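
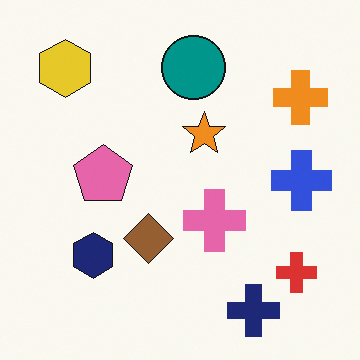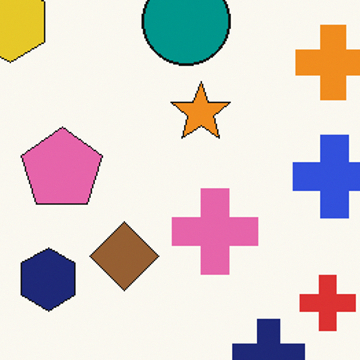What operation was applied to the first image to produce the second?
The second image is the first cropped to a modestly smaller region and rescaled.

The visible shapes are larger and the field of view is narrower; shapes near the original edges may be partly or wholly outside the frame — a crop-and-rescale.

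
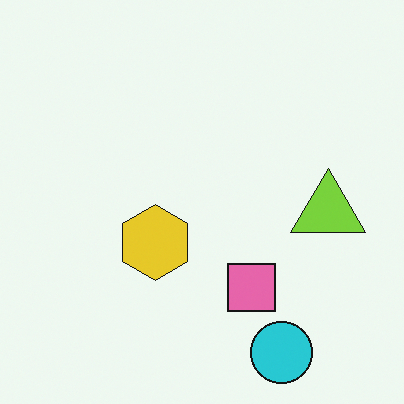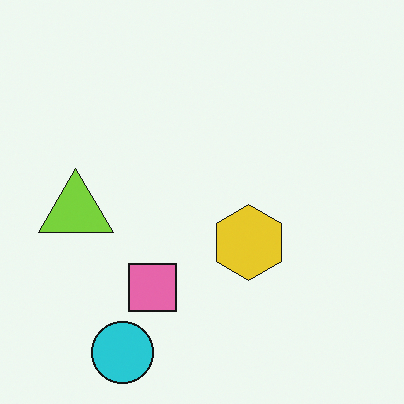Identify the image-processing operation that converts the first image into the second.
The image was flipped horizontally (left ↔ right).

The lime triangle is in the right of the first image and the left of the second — shapes on opposite sides of the vertical midline have swapped in a mirror flip.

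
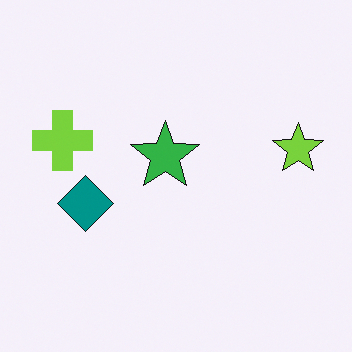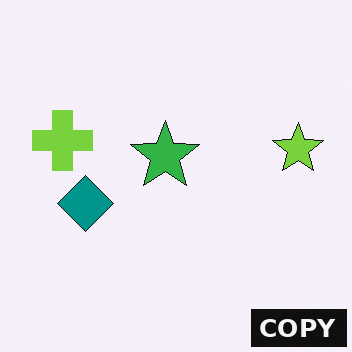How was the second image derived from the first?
Watermarked with the text "COPY" in the lower-right corner.

A dark label reading "COPY" appears in the lower-right corner.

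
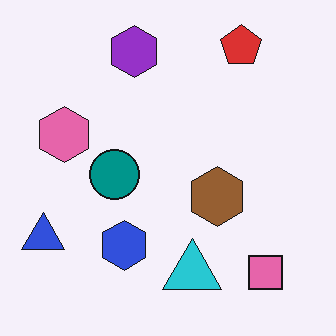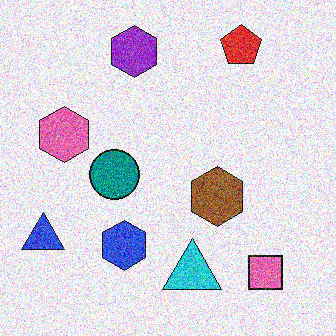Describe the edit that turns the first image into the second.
Degraded with strong gaussian noise.

Random speckle covers the whole image, including the flat background.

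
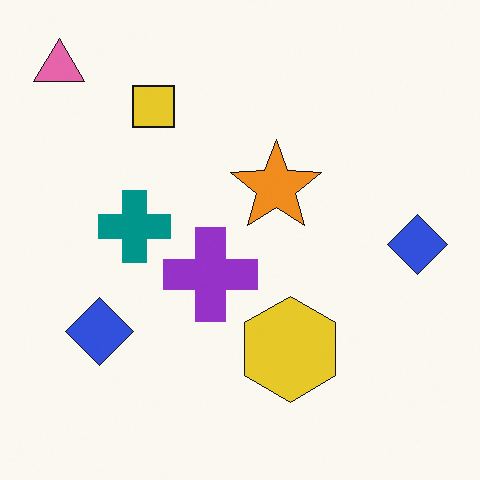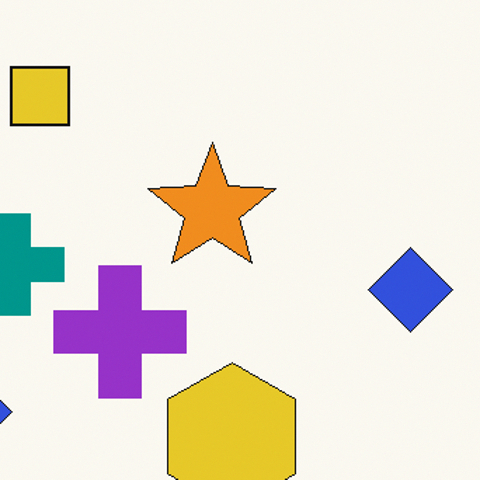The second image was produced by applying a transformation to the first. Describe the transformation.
Cropped slightly and scaled back up.

The visible shapes are larger and the field of view is narrower; shapes near the original edges may be partly or wholly outside the frame — a crop-and-rescale.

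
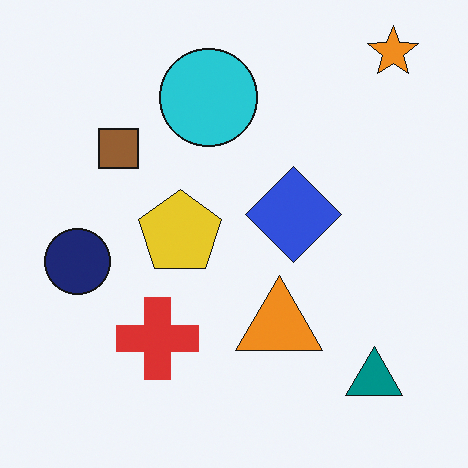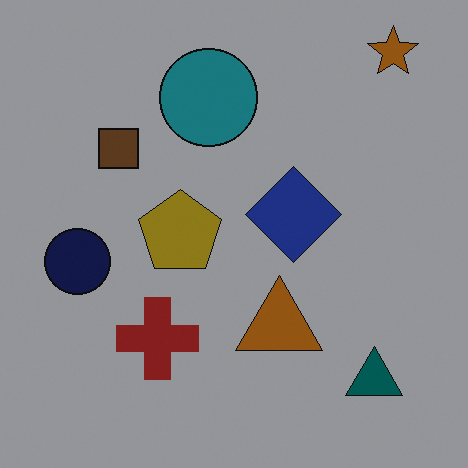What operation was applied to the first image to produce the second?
This is the original image noticeably darkened.

Every pixel — background and shapes alike — is uniformly darkened.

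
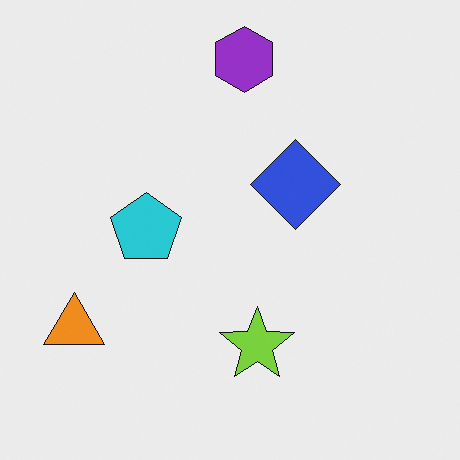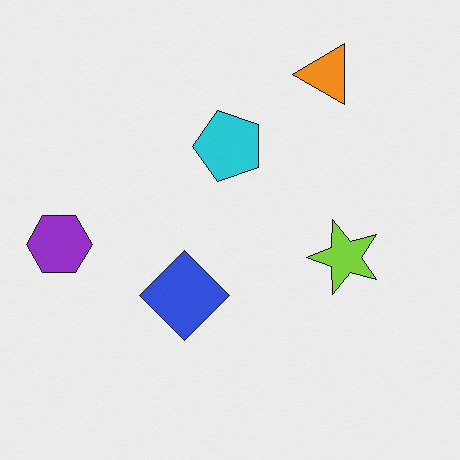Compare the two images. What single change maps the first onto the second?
This is the original image transposed (reflected across the top-left ↔ bottom-right diagonal).

Shapes have swapped their row and column positions — what was in the top-right is now in the bottom-left — a diagonal reflection.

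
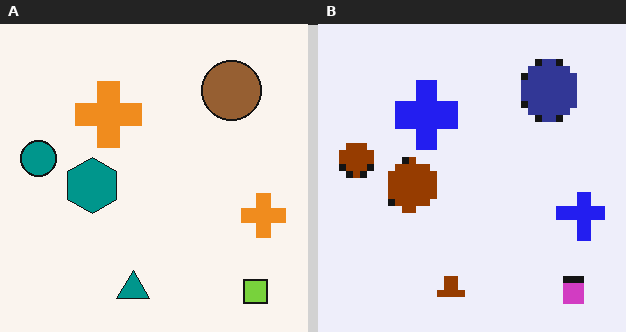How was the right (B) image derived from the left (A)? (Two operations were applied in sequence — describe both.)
Hue-shifted through roughly half the color wheel, then moderately pixelated.

Every shape's color has rotated by the same amount around the hue wheel — a uniform hue shift. Shapes are reduced to large square blocks; fine edges and outlines are lost — a downscale-then-upscale (mosaic) effect.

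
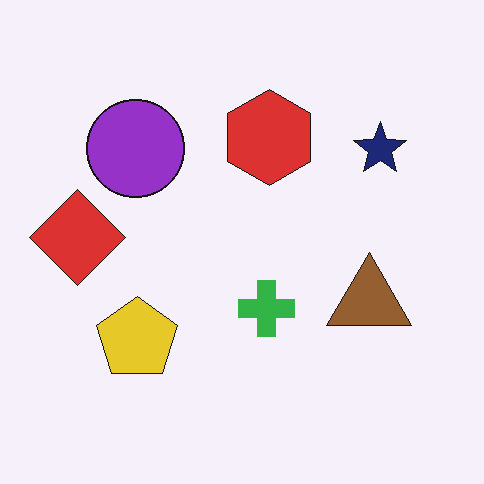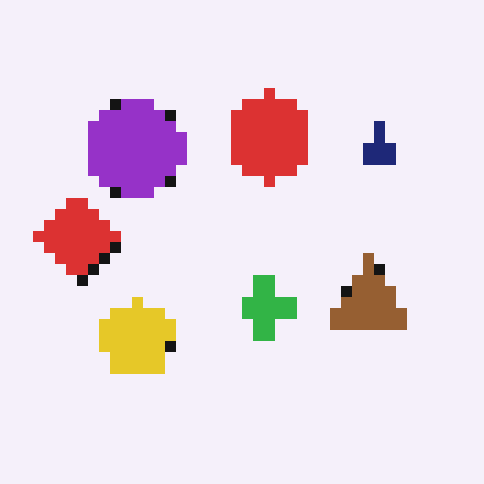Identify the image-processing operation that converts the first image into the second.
Coarsely pixelated.

Shapes are reduced to large square blocks; fine edges and outlines are lost — a downscale-then-upscale (mosaic) effect.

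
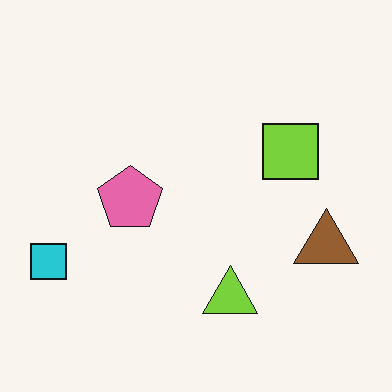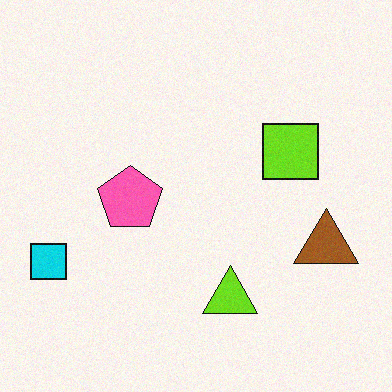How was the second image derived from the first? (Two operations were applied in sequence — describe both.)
The second image is the first slightly oversaturated, then degraded with a light layer of grain.

All colors are more vivid — a global saturation change. Random speckle covers the whole image, including the flat background.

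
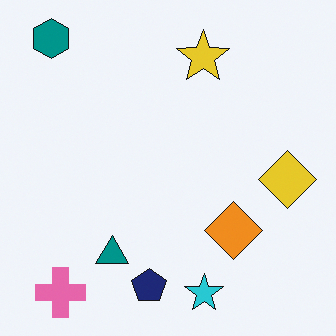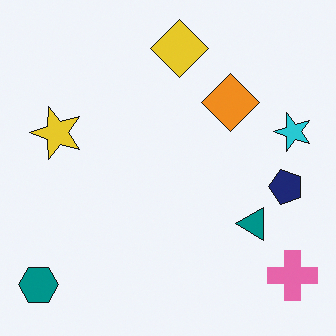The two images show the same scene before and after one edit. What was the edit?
The image was rotated 90° counter-clockwise.

The teal hexagon sits in the top-left of the first image and the bottom-left of the second — consistent with a whole-image 90° counter-clockwise rotation.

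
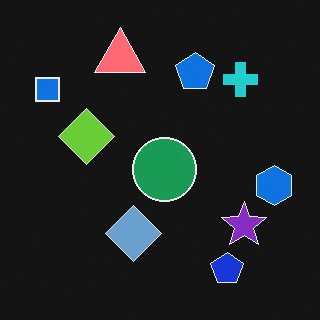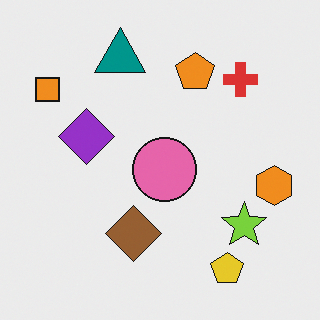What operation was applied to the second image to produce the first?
The first image is the second color-inverted (negative).

The light background has become dark and every shape's color is its complement — a photographic negative.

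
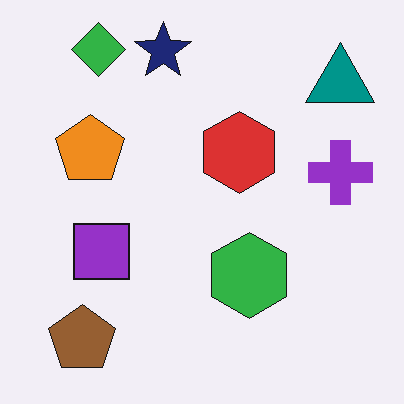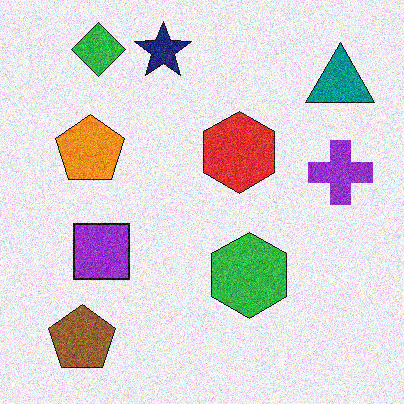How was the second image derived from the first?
Degraded with visible gaussian noise.

Random speckle covers the whole image, including the flat background.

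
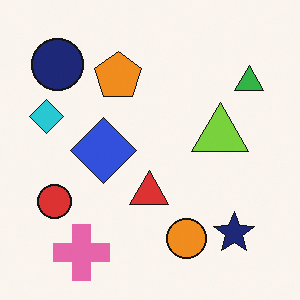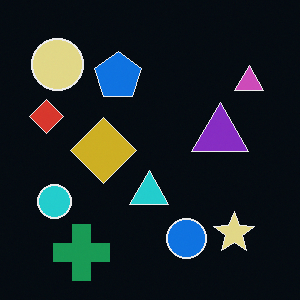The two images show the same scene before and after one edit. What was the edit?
Color-inverted (negative).

The light background has become dark and every shape's color is its complement — a photographic negative.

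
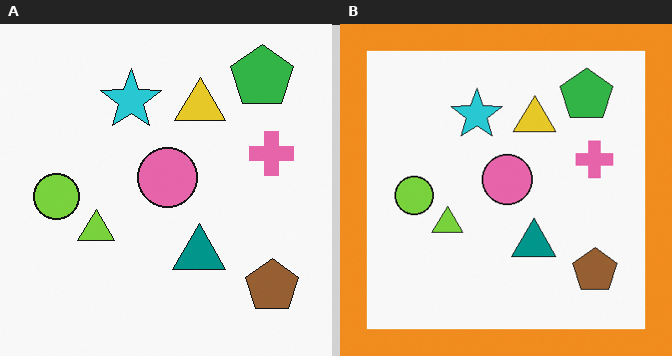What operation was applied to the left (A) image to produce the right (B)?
It was framed with a orange border.

A solid orange frame runs around the edge of the right (B) image, with the content slightly shrunk inside it.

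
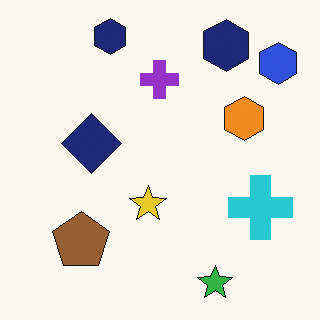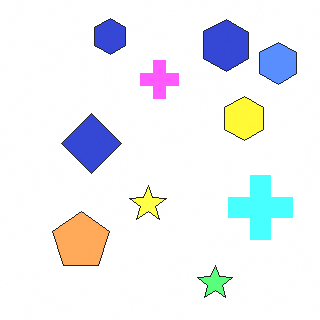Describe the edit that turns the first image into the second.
The second image is the first noticeably brightened.

Every pixel — background and shapes alike — is uniformly brightened.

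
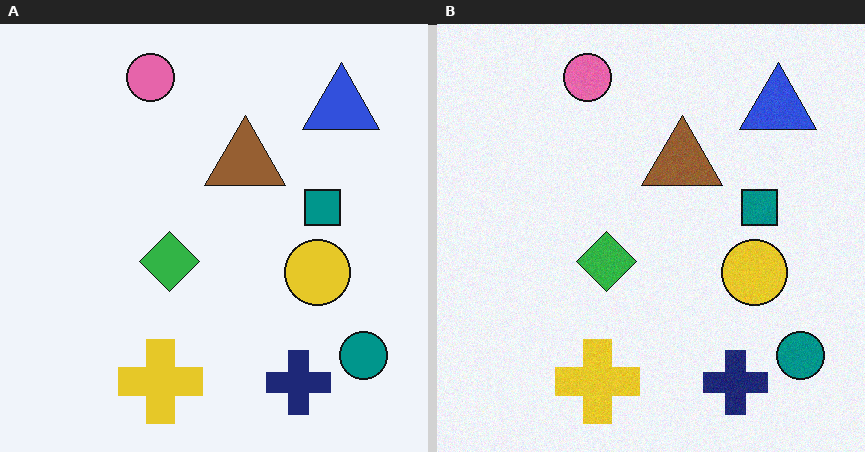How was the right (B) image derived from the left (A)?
It was degraded with subtle gaussian noise.

Random speckle covers the whole image, including the flat background.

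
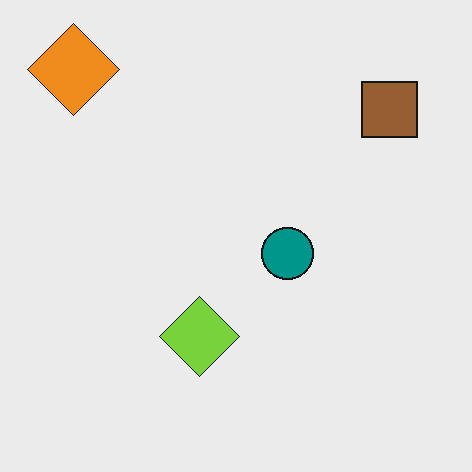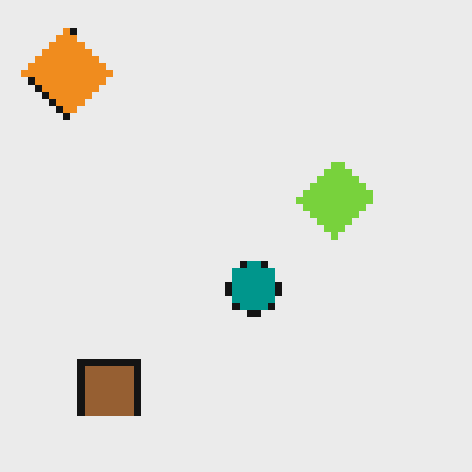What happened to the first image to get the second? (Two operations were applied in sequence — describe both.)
Transposed (reflected across the top-left ↔ bottom-right diagonal), then moderately pixelated.

Shapes have swapped their row and column positions — what was in the top-right is now in the bottom-left — a diagonal reflection. Shapes are reduced to large square blocks; fine edges and outlines are lost — a downscale-then-upscale (mosaic) effect.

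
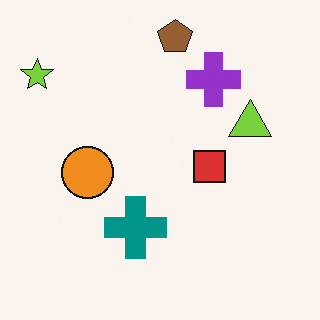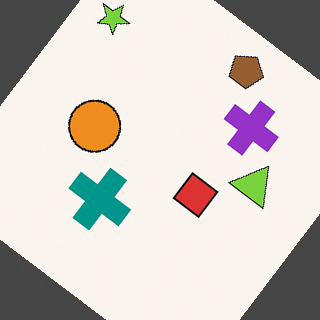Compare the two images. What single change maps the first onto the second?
This is the original image rotated clockwise by a large amount — several tens of degrees.

Every shape is tilted by the same angle and the image corners show triangular fill wedges — a whole-image rotation by a non-right angle.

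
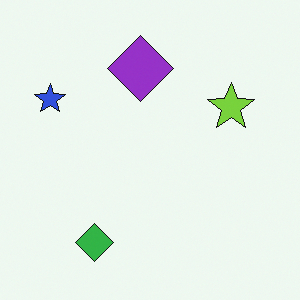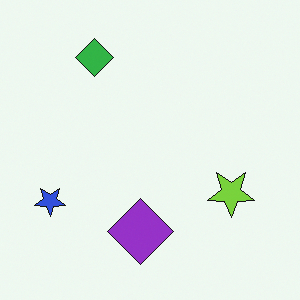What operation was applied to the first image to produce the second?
The second image is the first flipped vertically (top ↔ bottom).

The green diamond is in the bottom-left of the first image and the top-left of the second — shapes on opposite sides of the horizontal midline have swapped in a mirror flip.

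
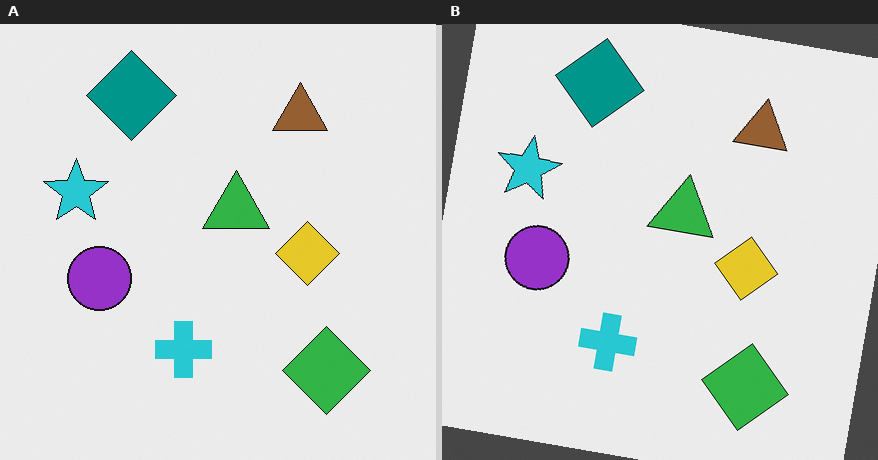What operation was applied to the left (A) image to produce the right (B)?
The transformation is: rotated clockwise by a slight angle.

Every shape is tilted by the same angle and the image corners show triangular fill wedges — a whole-image rotation by a non-right angle.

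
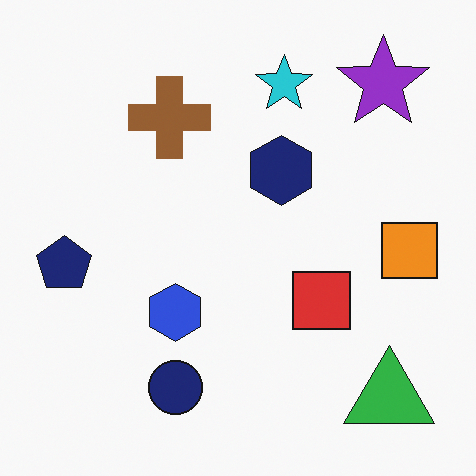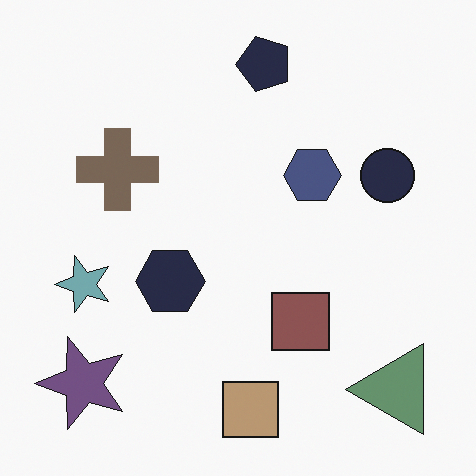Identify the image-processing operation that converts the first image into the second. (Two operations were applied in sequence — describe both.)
This is the original image transposed (reflected across the top-left ↔ bottom-right diagonal), then made much more muted (saturation change).

Shapes have swapped their row and column positions — what was in the top-right is now in the bottom-left — a diagonal reflection. All colors are more muted and greyish — a global saturation change.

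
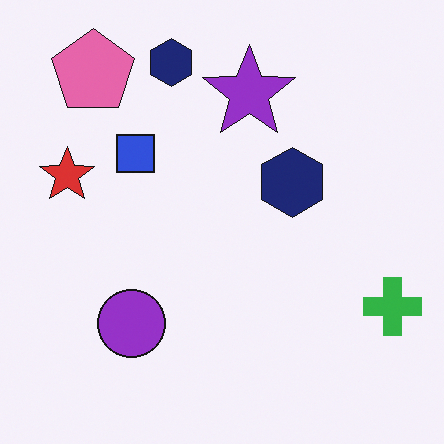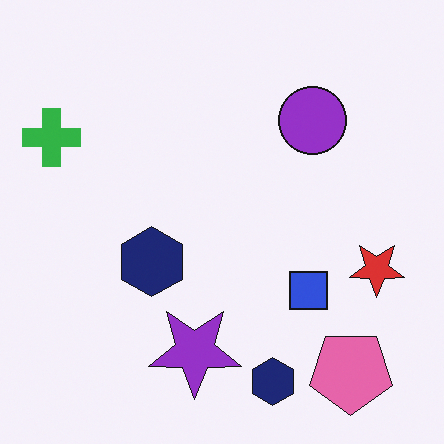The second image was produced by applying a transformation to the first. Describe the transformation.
Rotated 180°.

The pink pentagon sits in the top-left of the first image and the bottom-right of the second — consistent with a whole-image 180° rotation.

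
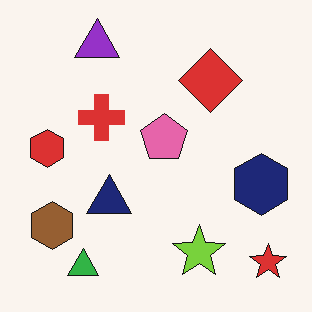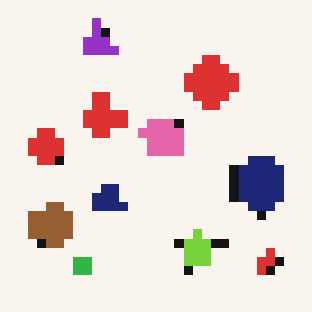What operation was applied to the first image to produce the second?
The transformation is: heavily pixelated into large blocks.

Shapes are reduced to large square blocks; fine edges and outlines are lost — a downscale-then-upscale (mosaic) effect.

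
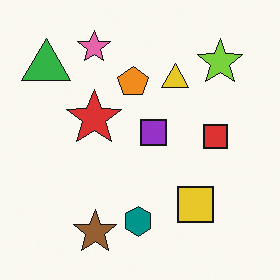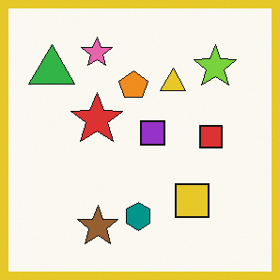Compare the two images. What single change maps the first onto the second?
The transformation is: framed with a yellow border.

A solid yellow frame runs around the edge of the second image, with the content slightly shrunk inside it.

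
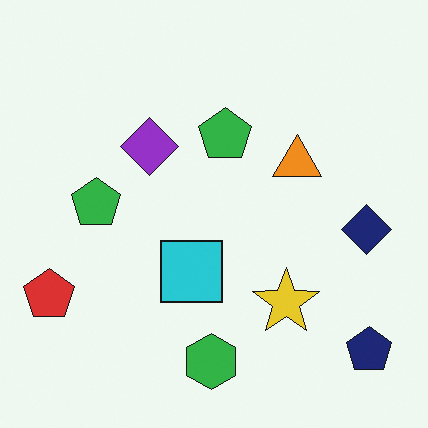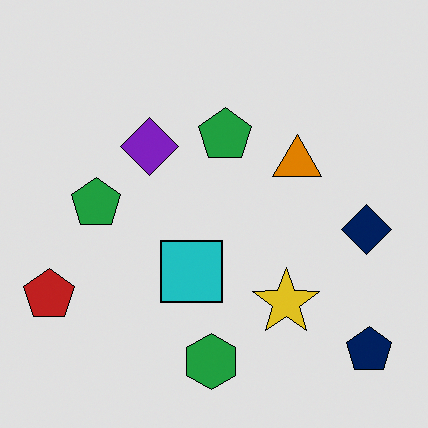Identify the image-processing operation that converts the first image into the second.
The transformation is: moderately posterized.

Each flat color has snapped to a coarser quantized level — most visibly, the near-white background has dropped to a flat grey.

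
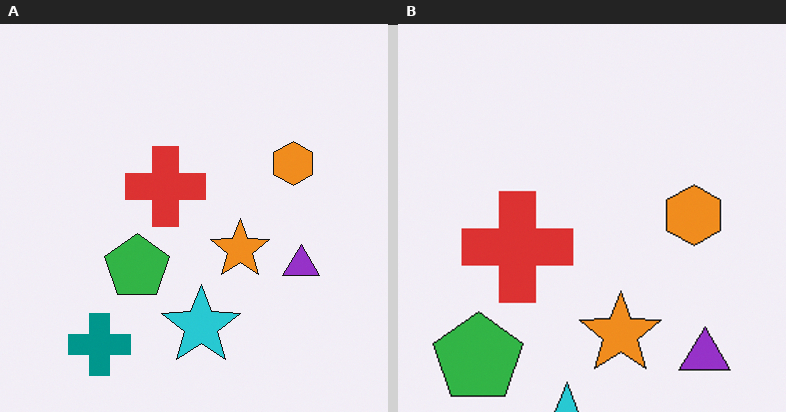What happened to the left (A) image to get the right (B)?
This is the original image cropped to a modestly smaller region and rescaled.

The visible shapes are larger and the field of view is narrower; shapes near the original edges may be partly or wholly outside the frame — a crop-and-rescale.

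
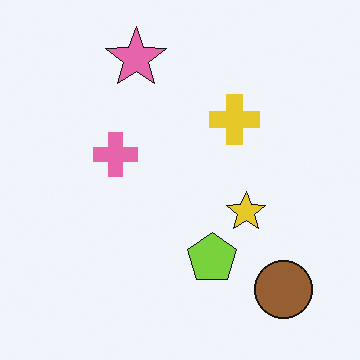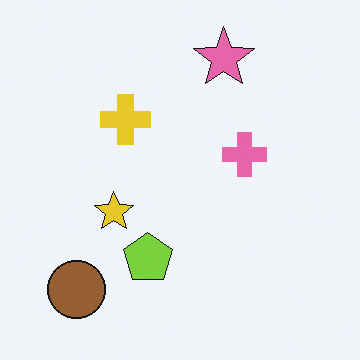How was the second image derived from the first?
It was flipped horizontally (left ↔ right).

The brown circle is in the bottom-right of the first image and the bottom-left of the second — shapes on opposite sides of the vertical midline have swapped in a mirror flip.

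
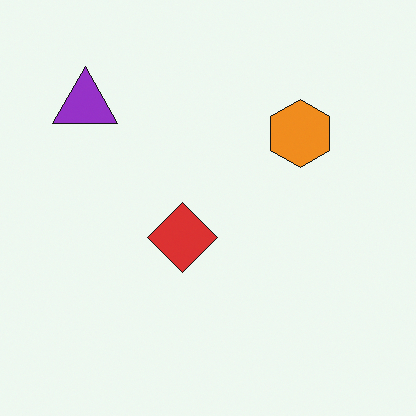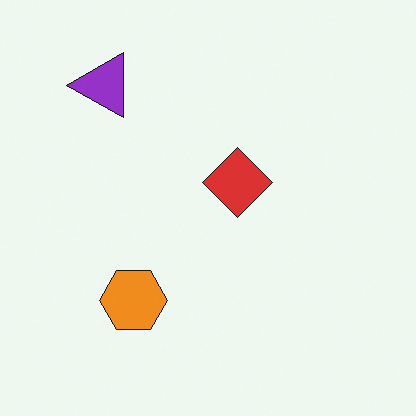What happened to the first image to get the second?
The transformation is: transposed (reflected across the top-left ↔ bottom-right diagonal).

Shapes have swapped their row and column positions — what was in the top-right is now in the bottom-left — a diagonal reflection.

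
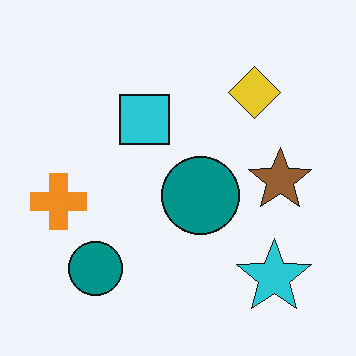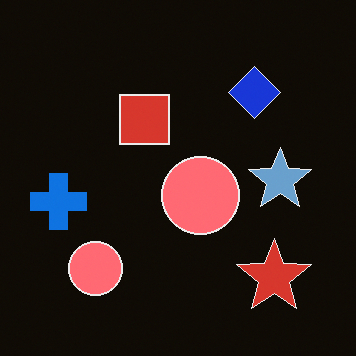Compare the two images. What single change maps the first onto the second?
The second image is the first color-inverted (negative).

The light background has become dark and every shape's color is its complement — a photographic negative.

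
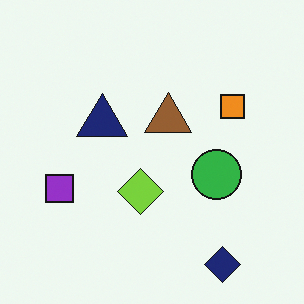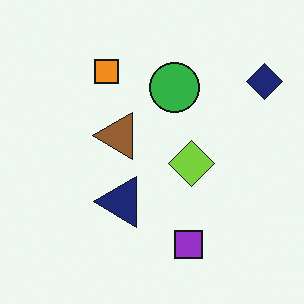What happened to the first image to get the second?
This is the original image rotated 90° counter-clockwise.

The navy diamond sits in the bottom-right of the first image and the top-right of the second — consistent with a whole-image 90° counter-clockwise rotation.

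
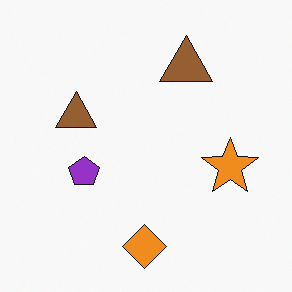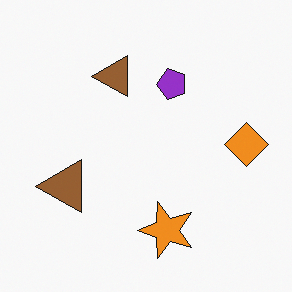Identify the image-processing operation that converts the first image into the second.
It was transposed (reflected across the top-left ↔ bottom-right diagonal).

Shapes have swapped their row and column positions — what was in the top-right is now in the bottom-left — a diagonal reflection.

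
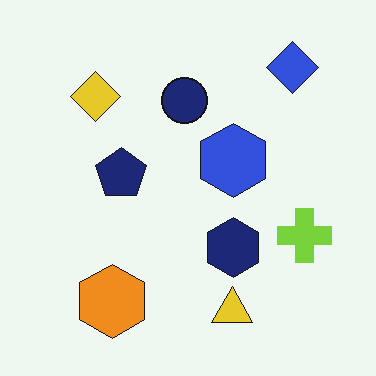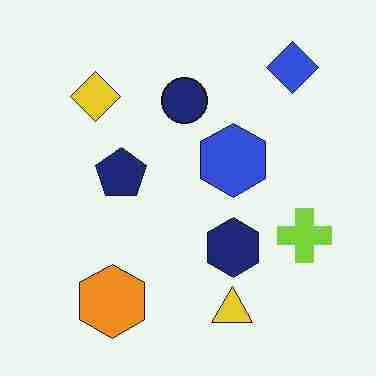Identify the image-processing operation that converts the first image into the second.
The second image is the first heavily JPEG-compressed with obvious blocking artifacts.

Blocky 8×8 compression artifacts appear around shape edges and the flat background shows ringing — characteristic JPEG degradation.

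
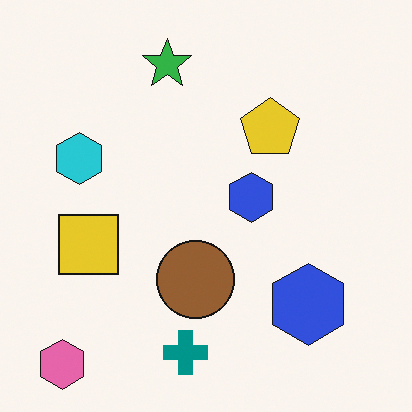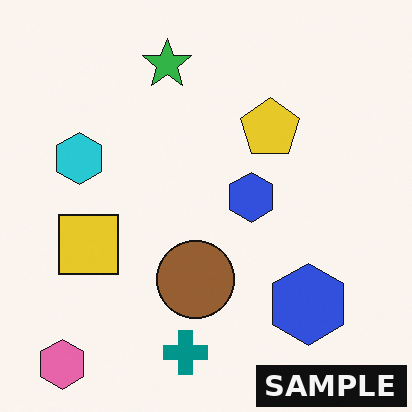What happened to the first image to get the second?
It was watermarked with the text "SAMPLE" in the lower-right corner.

A dark label reading "SAMPLE" appears in the lower-right corner.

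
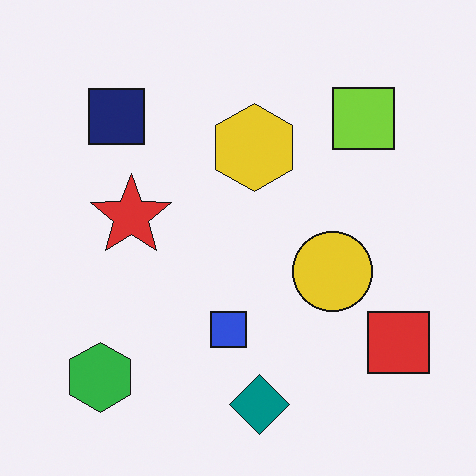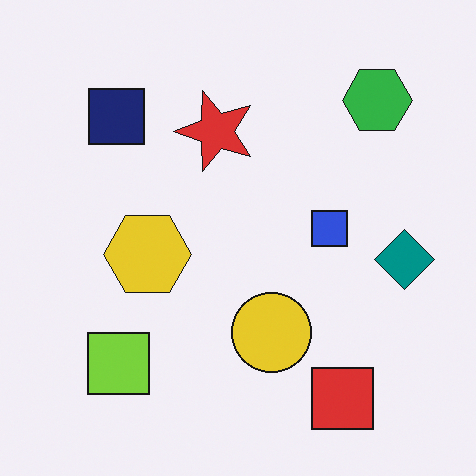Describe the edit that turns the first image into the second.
This is the original image transposed (reflected across the top-left ↔ bottom-right diagonal).

Shapes have swapped their row and column positions — what was in the top-right is now in the bottom-left — a diagonal reflection.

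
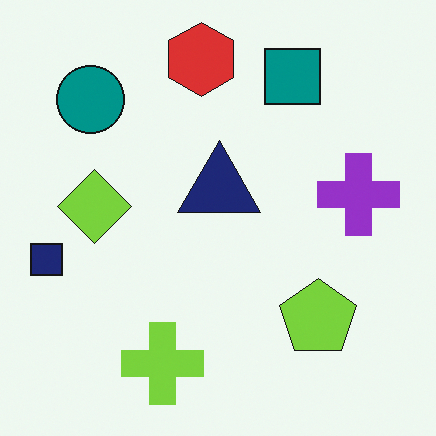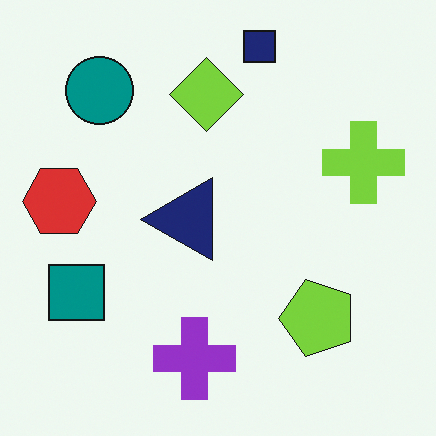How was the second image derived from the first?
The image was transposed (reflected across the top-left ↔ bottom-right diagonal).

Shapes have swapped their row and column positions — what was in the top-right is now in the bottom-left — a diagonal reflection.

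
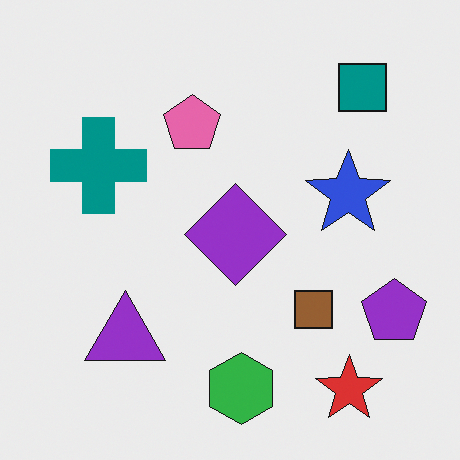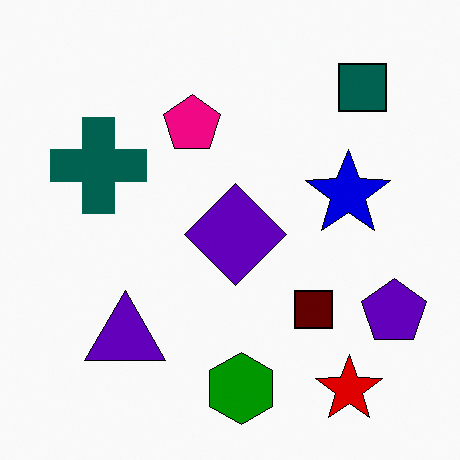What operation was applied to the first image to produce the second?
The image was given much higher contrast.

Tones are pushed away from mid-grey across the whole image — a global contrast change.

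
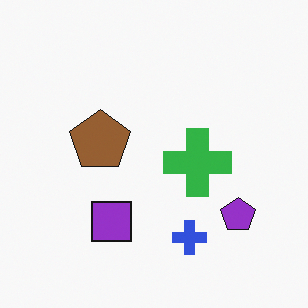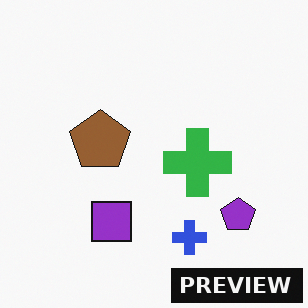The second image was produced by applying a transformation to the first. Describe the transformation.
The image was watermarked with the text "PREVIEW" in the lower-right corner.

A dark label reading "PREVIEW" appears in the lower-right corner.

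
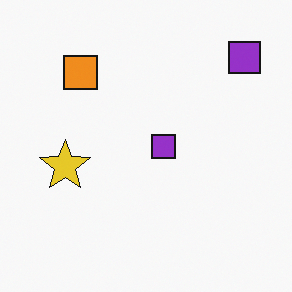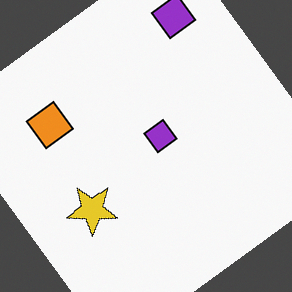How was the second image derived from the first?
It was rotated counter-clockwise by a large amount — several tens of degrees.

Every shape is tilted by the same angle and the image corners show triangular fill wedges — a whole-image rotation by a non-right angle.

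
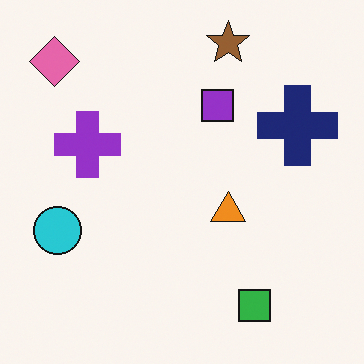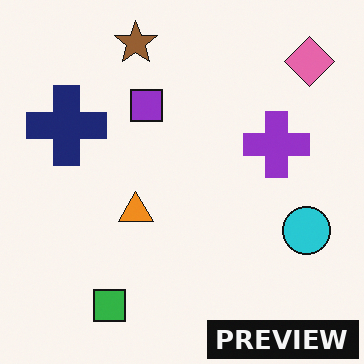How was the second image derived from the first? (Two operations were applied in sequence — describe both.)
This is the original image flipped horizontally (left ↔ right), then watermarked with the text "PREVIEW" in the lower-right corner.

The pink diamond is in the top-left of the first image and the top-right of the second — shapes on opposite sides of the vertical midline have swapped in a mirror flip. A dark label reading "PREVIEW" appears in the lower-right corner.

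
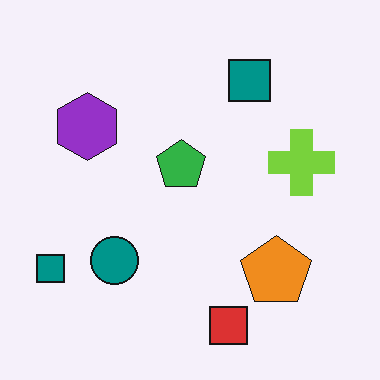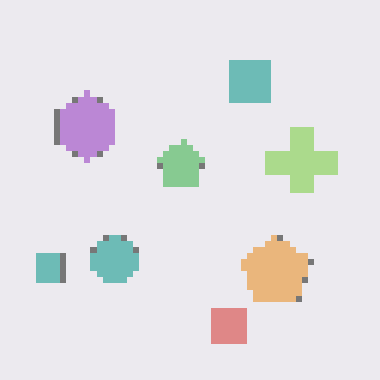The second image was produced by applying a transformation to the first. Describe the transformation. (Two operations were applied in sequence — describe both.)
The second image is the first given much lower contrast, then moderately pixelated.

Tones are pushed toward mid-grey across the whole image — a global contrast change. Shapes are reduced to large square blocks; fine edges and outlines are lost — a downscale-then-upscale (mosaic) effect.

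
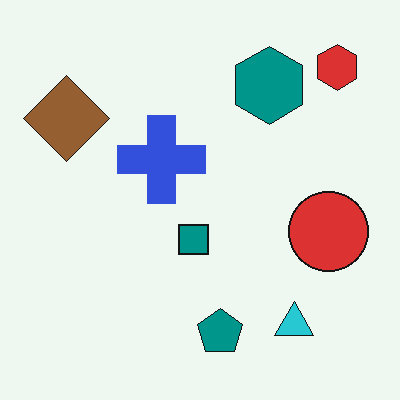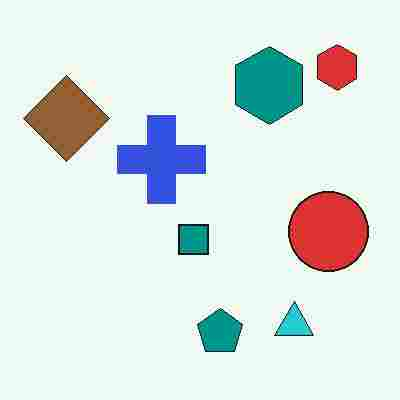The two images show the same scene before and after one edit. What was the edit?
The second image is the first degraded with heavy JPEG compression.

Blocky 8×8 compression artifacts appear around shape edges and the flat background shows ringing — characteristic JPEG degradation.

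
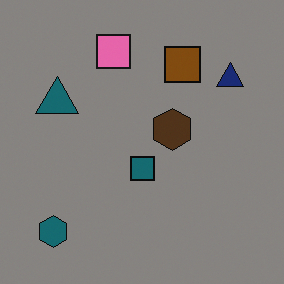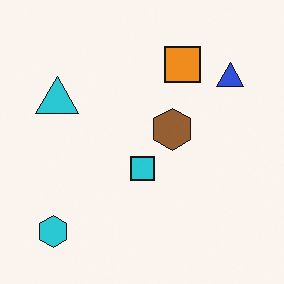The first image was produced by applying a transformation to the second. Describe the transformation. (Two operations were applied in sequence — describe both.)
The image was noticeably darkened, then overlaid with an additional pink square.

Every pixel — background and shapes alike — is uniformly darkened. A pink square appears in the first image that is absent from the second.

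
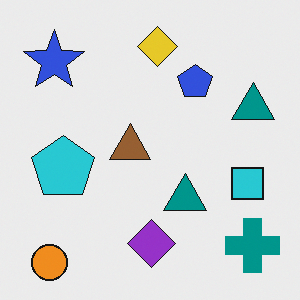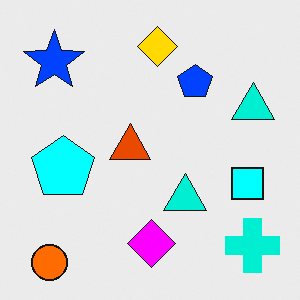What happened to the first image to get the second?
It was heavily oversaturated.

All colors are more vivid — a global saturation change.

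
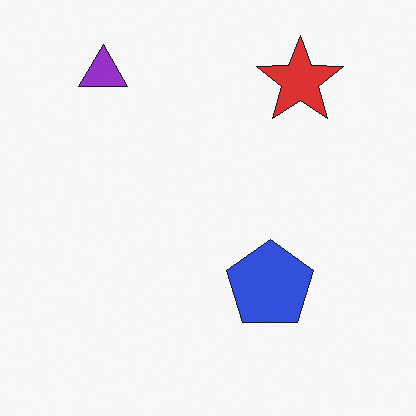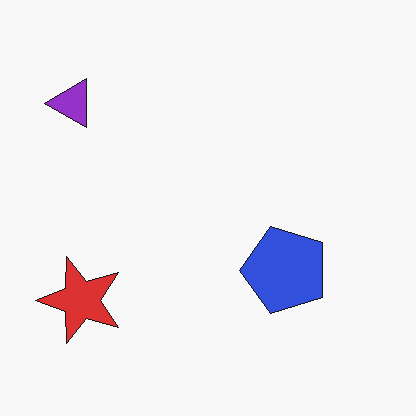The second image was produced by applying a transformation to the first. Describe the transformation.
This is the original image transposed (reflected across the top-left ↔ bottom-right diagonal).

Shapes have swapped their row and column positions — what was in the top-right is now in the bottom-left — a diagonal reflection.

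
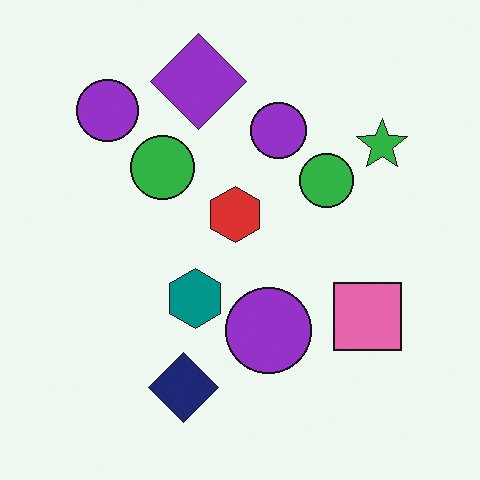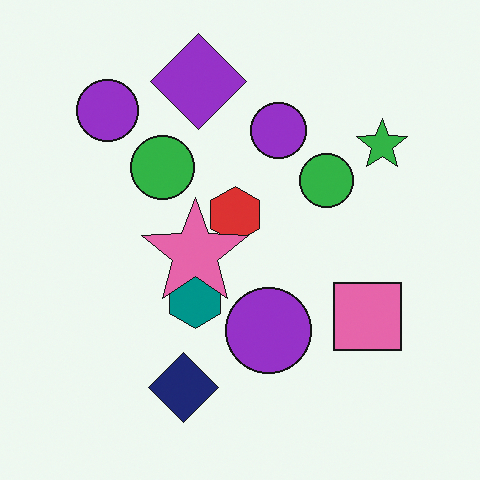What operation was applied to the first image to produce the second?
The image was overlaid with an additional pink star.

A pink star appears in the second image that is absent from the first.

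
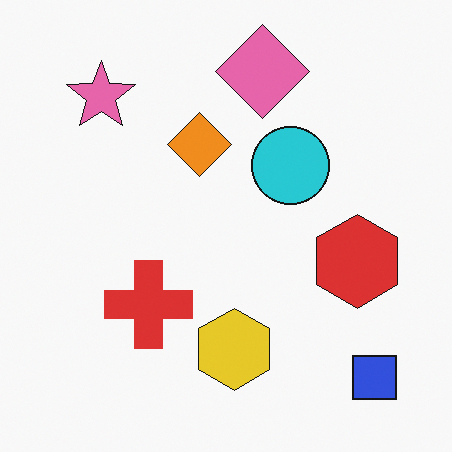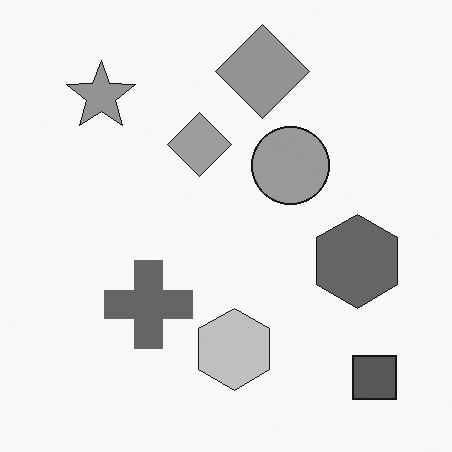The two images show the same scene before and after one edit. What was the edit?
This is the original image converted to grayscale.

All color is removed — every shape is now a shade of grey.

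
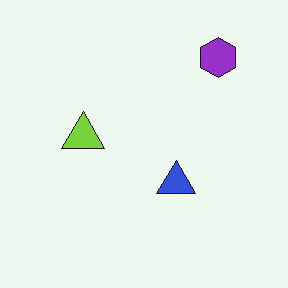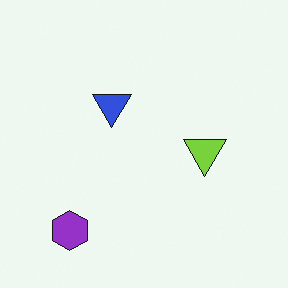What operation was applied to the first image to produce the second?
The image was rotated 180°.

The purple hexagon sits in the top-right of the first image and the bottom-left of the second — consistent with a whole-image 180° rotation.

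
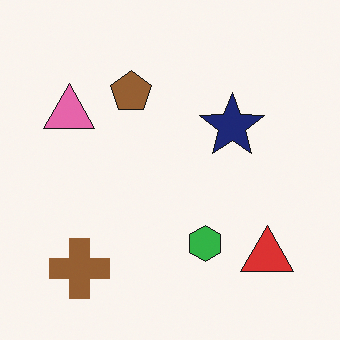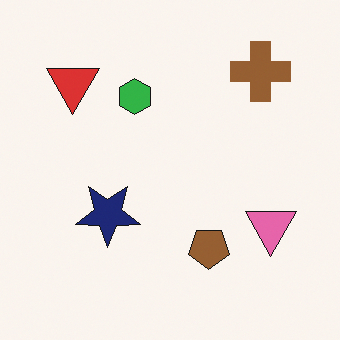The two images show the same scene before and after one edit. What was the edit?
The image was rotated 180°.

The brown cross sits in the bottom-left of the first image and the top-right of the second — consistent with a whole-image 180° rotation.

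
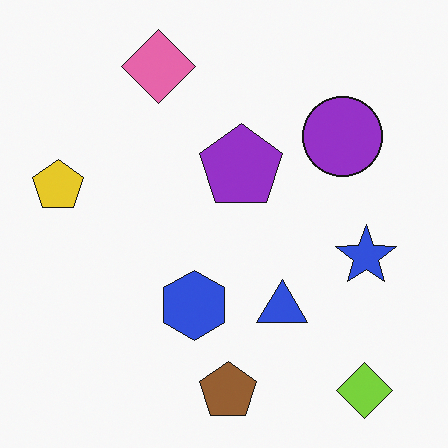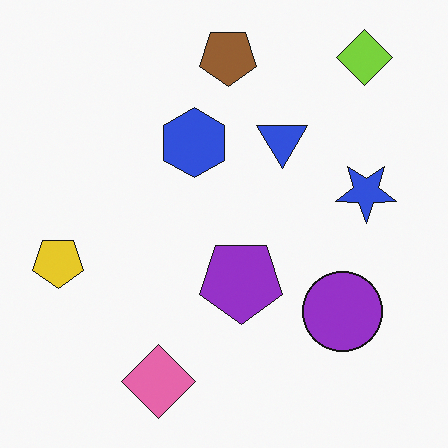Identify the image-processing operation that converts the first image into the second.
The second image is the first flipped vertically (top ↔ bottom).

The brown pentagon is in the bottom of the first image and the top of the second — shapes on opposite sides of the horizontal midline have swapped in a mirror flip.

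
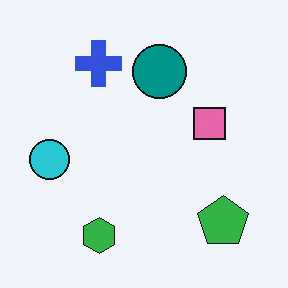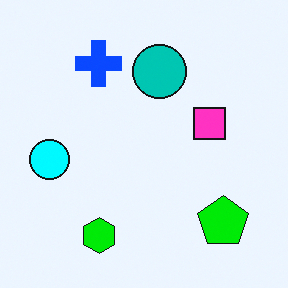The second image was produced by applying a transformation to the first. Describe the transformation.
The transformation is: heavily oversaturated.

All colors are more vivid — a global saturation change.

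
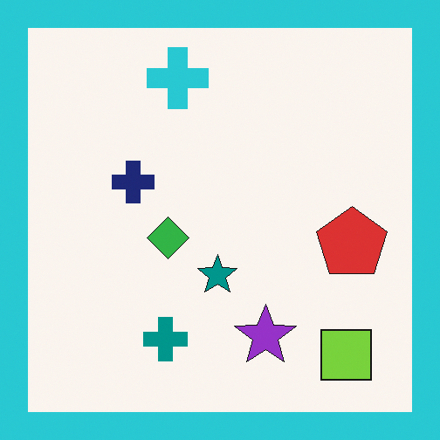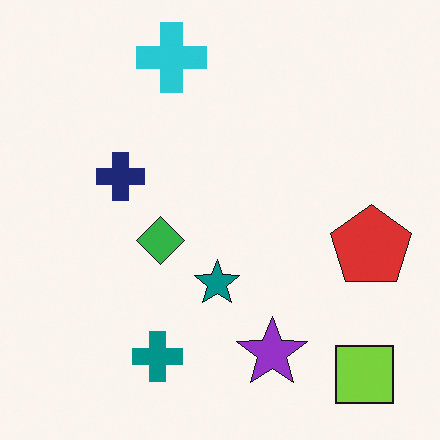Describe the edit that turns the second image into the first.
Framed with a cyan border.

A solid cyan frame runs around the edge of the first image, with the content slightly shrunk inside it.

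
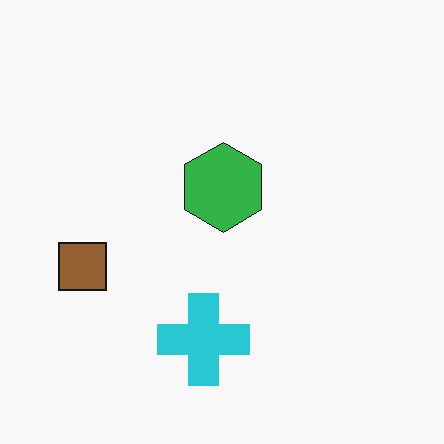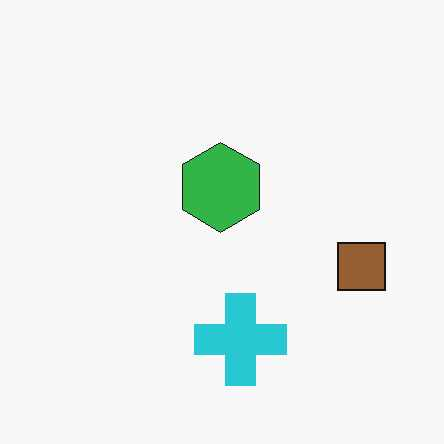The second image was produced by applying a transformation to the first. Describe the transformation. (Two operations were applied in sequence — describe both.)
The second image is the first flipped horizontally (left ↔ right), then given moderate JPEG compression.

The brown square is in the left of the first image and the right of the second — shapes on opposite sides of the vertical midline have swapped in a mirror flip. Blocky 8×8 compression artifacts appear around shape edges and the flat background shows ringing — characteristic JPEG degradation.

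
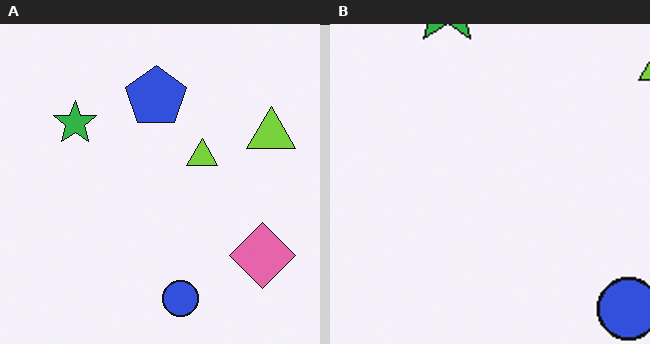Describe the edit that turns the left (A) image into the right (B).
Cropped tightly and scaled back up.

The visible shapes are larger and the field of view is narrower; shapes near the original edges may be partly or wholly outside the frame — a crop-and-rescale.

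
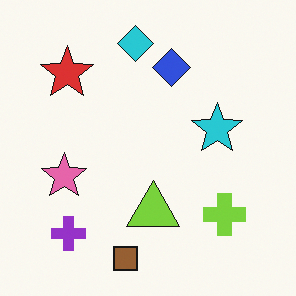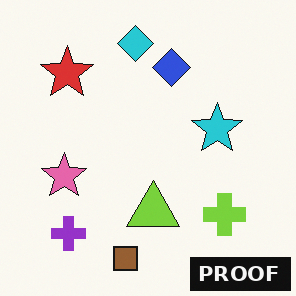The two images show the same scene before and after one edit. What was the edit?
It was watermarked with the text "PROOF" in the lower-right corner.

A dark label reading "PROOF" appears in the lower-right corner.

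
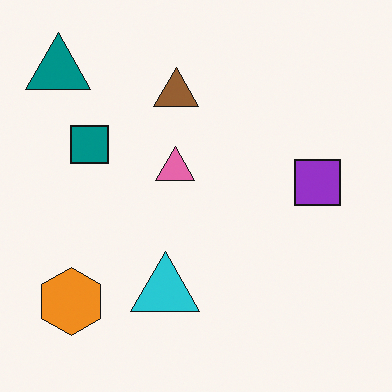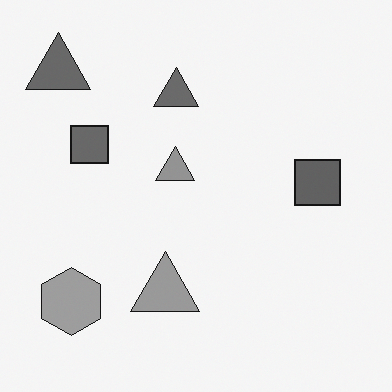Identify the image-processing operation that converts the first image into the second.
The image was converted to grayscale.

All color is removed — every shape is now a shade of grey.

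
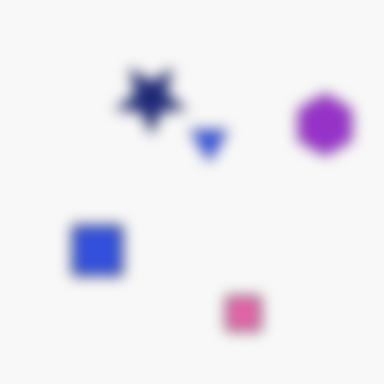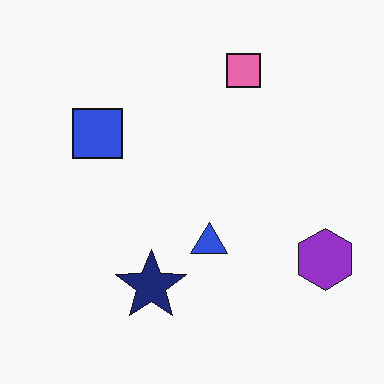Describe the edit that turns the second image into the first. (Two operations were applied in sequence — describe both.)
Strongly gaussian-blurred, then flipped vertically (top ↔ bottom).

Shape edges and outlines are uniformly softened across the whole image. The pink square is in the top of the second image and the bottom of the first — shapes on opposite sides of the horizontal midline have swapped in a mirror flip.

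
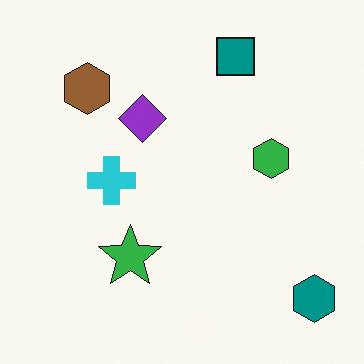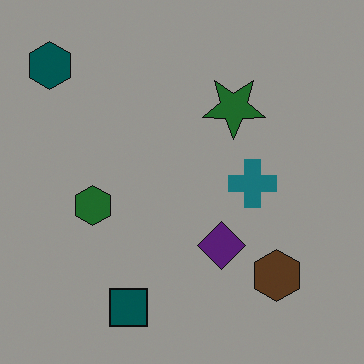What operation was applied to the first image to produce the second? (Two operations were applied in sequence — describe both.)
The transformation is: darkened a lot, then rotated 180°.

Every pixel — background and shapes alike — is uniformly darkened. The teal hexagon sits in the bottom-right of the first image and the top-left of the second — consistent with a whole-image 180° rotation.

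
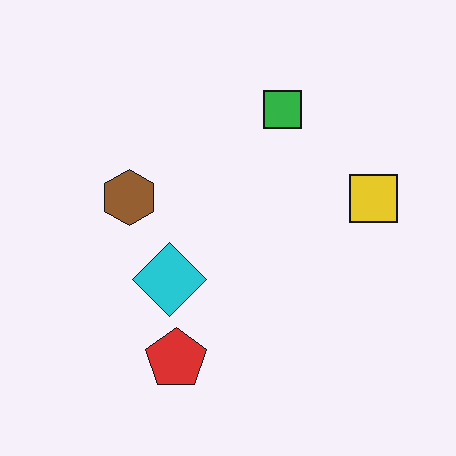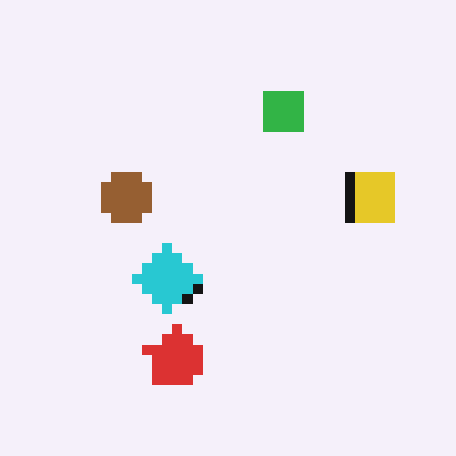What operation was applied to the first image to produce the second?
The transformation is: heavily pixelated into large blocks.

Shapes are reduced to large square blocks; fine edges and outlines are lost — a downscale-then-upscale (mosaic) effect.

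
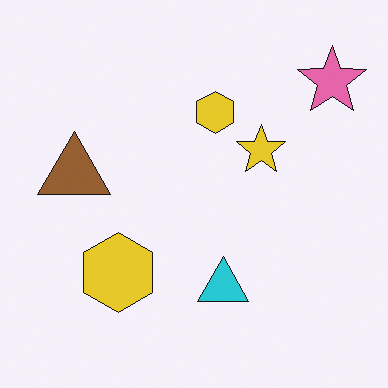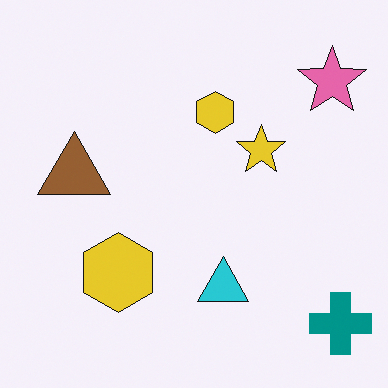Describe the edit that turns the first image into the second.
The transformation is: overlaid with an additional teal cross.

A teal cross appears in the second image that is absent from the first.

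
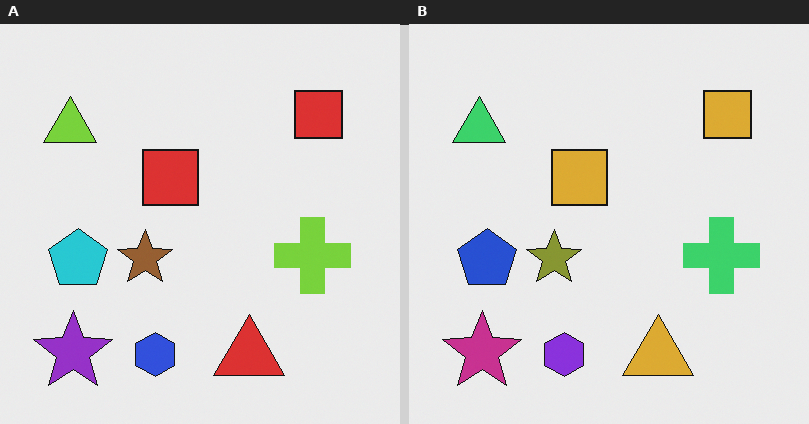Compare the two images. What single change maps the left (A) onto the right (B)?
It was hue-shifted slightly.

Every shape's color has rotated by the same amount around the hue wheel — a uniform hue shift.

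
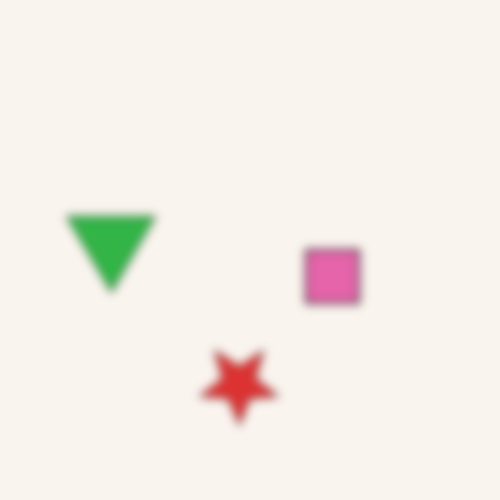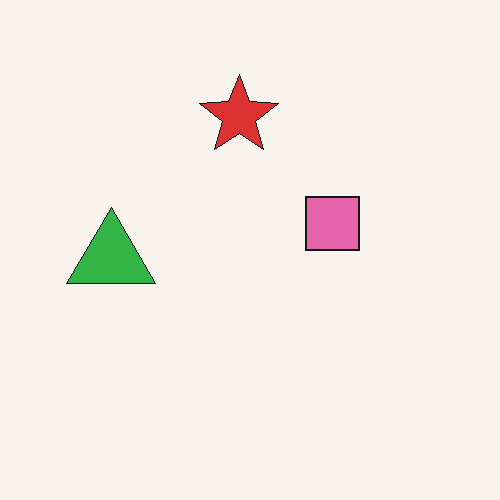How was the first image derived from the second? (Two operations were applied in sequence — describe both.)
The first image is the second flipped vertically (top ↔ bottom), then noticeably gaussian-blurred.

The red star is in the top of the second image and the bottom of the first — shapes on opposite sides of the horizontal midline have swapped in a mirror flip. Shape edges and outlines are uniformly softened across the whole image.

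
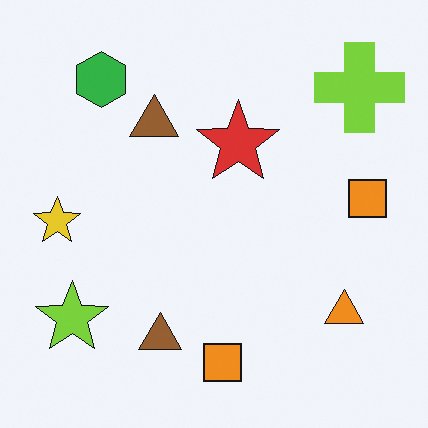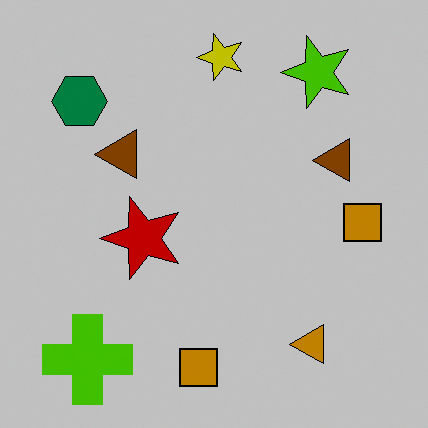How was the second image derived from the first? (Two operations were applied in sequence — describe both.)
The transformation is: transposed (reflected across the top-left ↔ bottom-right diagonal), then heavily posterized to just a handful of flat colors.

Shapes have swapped their row and column positions — what was in the top-right is now in the bottom-left — a diagonal reflection. Each flat color has snapped to a coarser quantized level — most visibly, the near-white background has dropped to a flat grey.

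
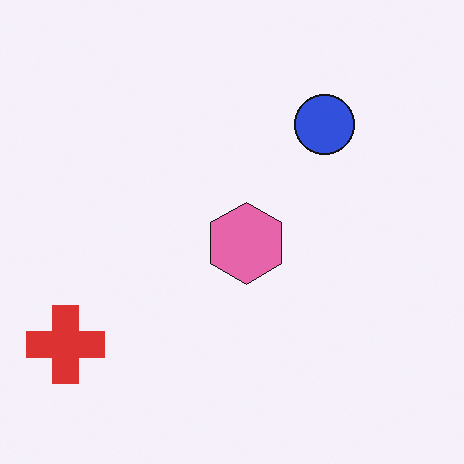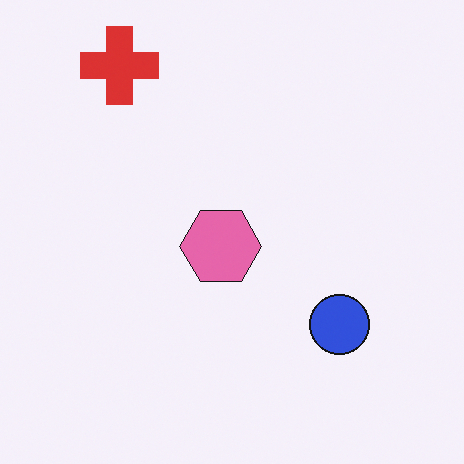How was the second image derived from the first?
The second image is the first rotated 90° clockwise.

The red cross sits in the bottom-left of the first image and the top-left of the second — consistent with a whole-image 90° clockwise rotation.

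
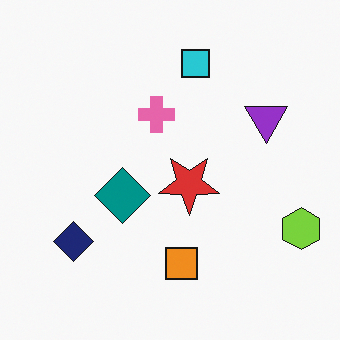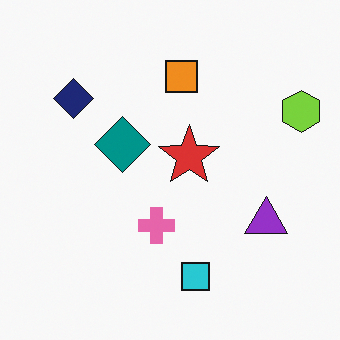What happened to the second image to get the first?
The first image is the second flipped vertically (top ↔ bottom).

The cyan square is in the bottom of the second image and the top of the first — shapes on opposite sides of the horizontal midline have swapped in a mirror flip.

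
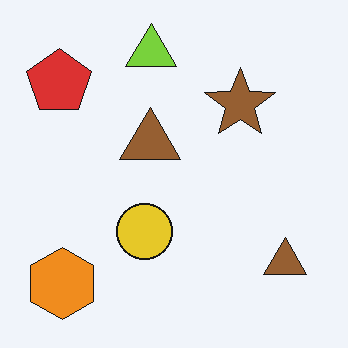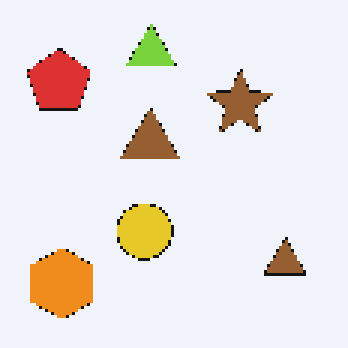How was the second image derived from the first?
The image was mildly pixelated.

Shapes are reduced to large square blocks; fine edges and outlines are lost — a downscale-then-upscale (mosaic) effect.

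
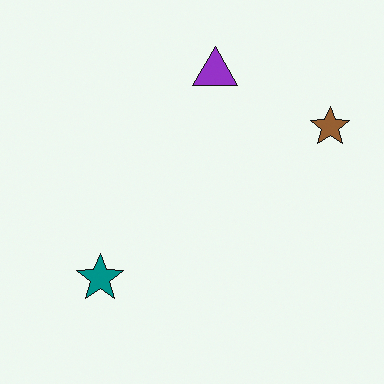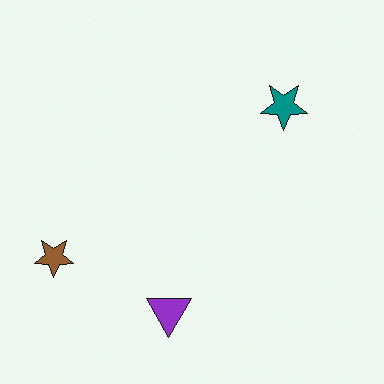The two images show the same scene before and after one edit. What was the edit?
This is the original image rotated 180°.

The brown star sits in the top-right of the first image and the left of the second — consistent with a whole-image 180° rotation.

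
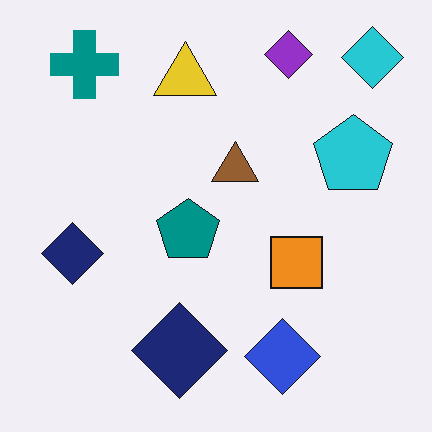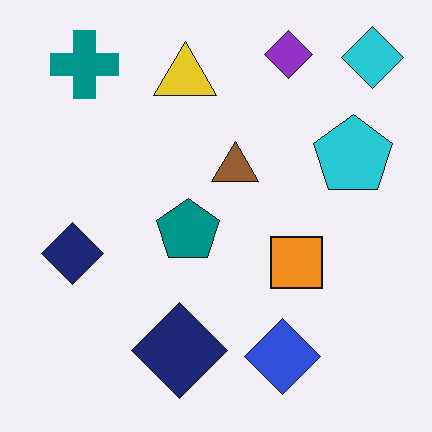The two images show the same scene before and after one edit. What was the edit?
JPEG-compressed with visible artifacts.

Blocky 8×8 compression artifacts appear around shape edges and the flat background shows ringing — characteristic JPEG degradation.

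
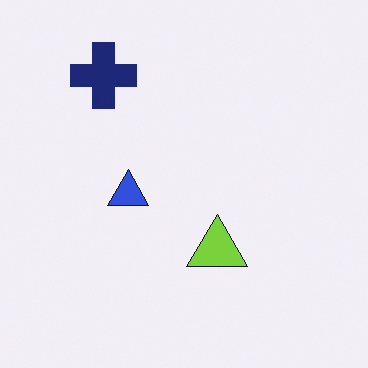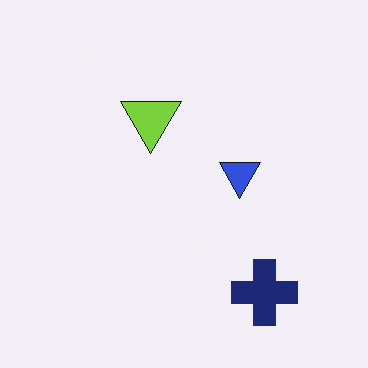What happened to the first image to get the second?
Rotated 180°.

The navy cross sits in the top-left of the first image and the bottom-right of the second — consistent with a whole-image 180° rotation.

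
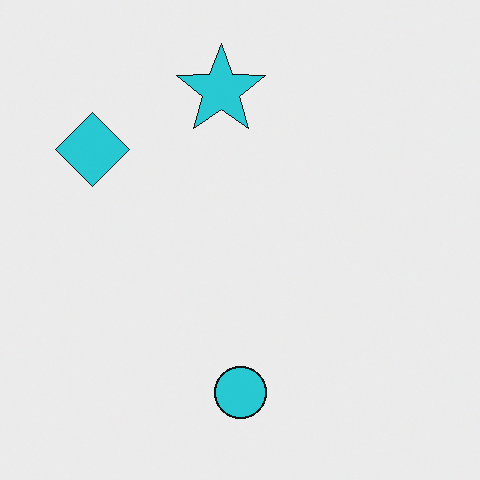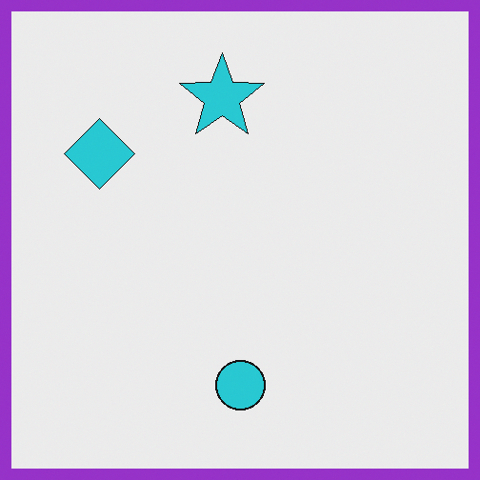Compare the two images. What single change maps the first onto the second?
Framed with a purple border.

A solid purple frame runs around the edge of the second image, with the content slightly shrunk inside it.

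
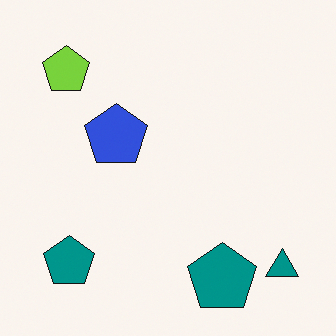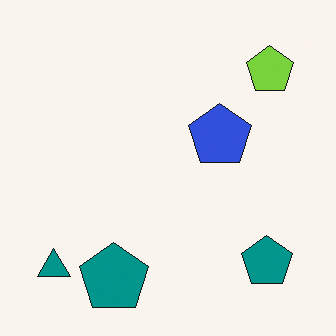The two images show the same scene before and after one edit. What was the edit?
Flipped horizontally (left ↔ right).

The teal triangle is in the bottom-right of the first image and the bottom-left of the second — shapes on opposite sides of the vertical midline have swapped in a mirror flip.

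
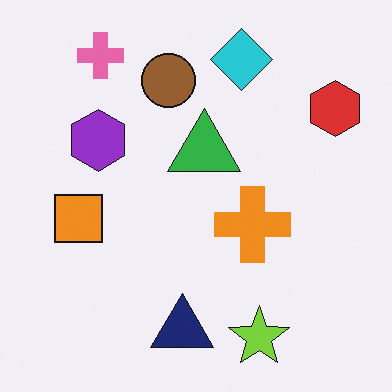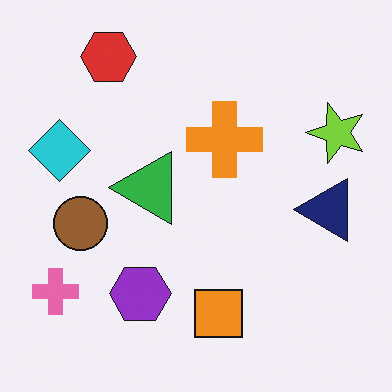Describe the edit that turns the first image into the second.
This is the original image rotated 90° counter-clockwise.

The pink cross sits in the top-left of the first image and the bottom-left of the second — consistent with a whole-image 90° counter-clockwise rotation.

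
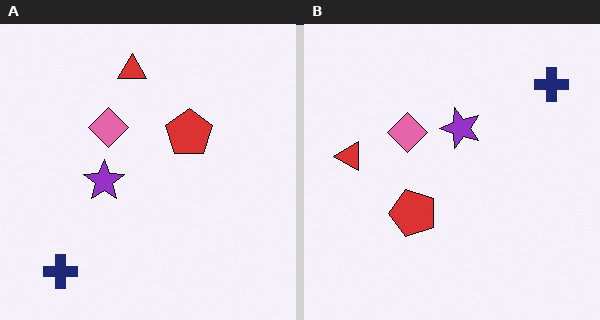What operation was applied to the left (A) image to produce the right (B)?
The image was transposed (reflected across the top-left ↔ bottom-right diagonal).

Shapes have swapped their row and column positions — what was in the top-right is now in the bottom-left — a diagonal reflection.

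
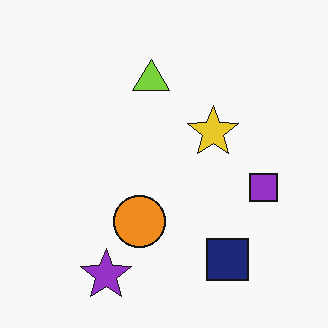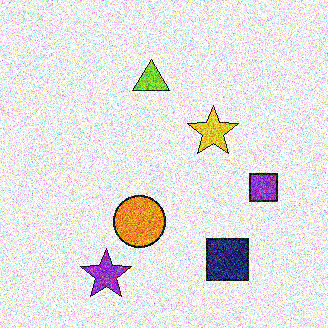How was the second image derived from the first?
This is the original image degraded with heavy additive noise.

Random speckle covers the whole image, including the flat background.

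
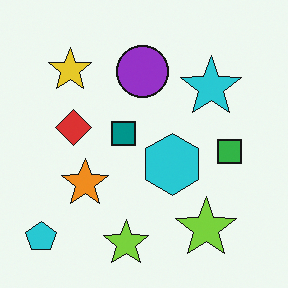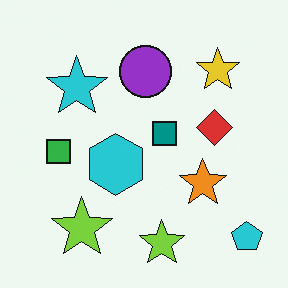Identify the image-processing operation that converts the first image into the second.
The transformation is: flipped horizontally (left ↔ right).

The cyan pentagon is in the bottom-left of the first image and the bottom-right of the second — shapes on opposite sides of the vertical midline have swapped in a mirror flip.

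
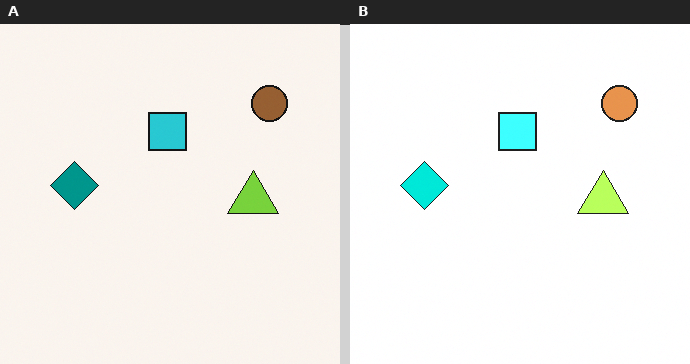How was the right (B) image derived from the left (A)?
The right (B) image is the left (A) substantially brightened.

Every pixel — background and shapes alike — is uniformly brightened.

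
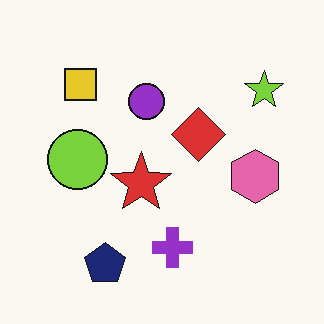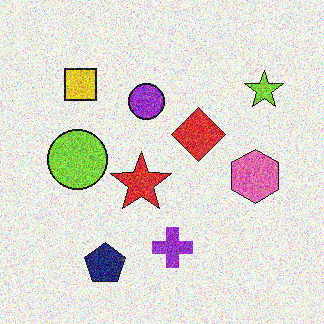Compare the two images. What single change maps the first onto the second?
The image was degraded with strong gaussian noise.

Random speckle covers the whole image, including the flat background.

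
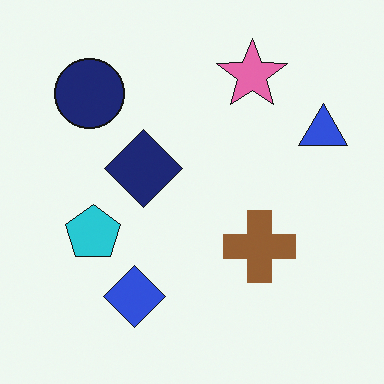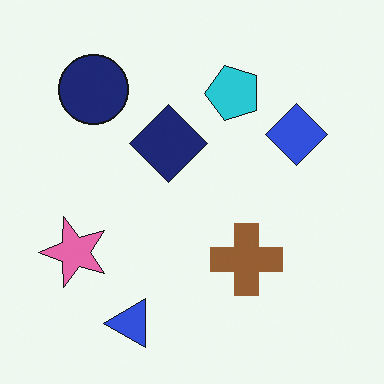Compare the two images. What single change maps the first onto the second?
It was transposed (reflected across the top-left ↔ bottom-right diagonal).

Shapes have swapped their row and column positions — what was in the top-right is now in the bottom-left — a diagonal reflection.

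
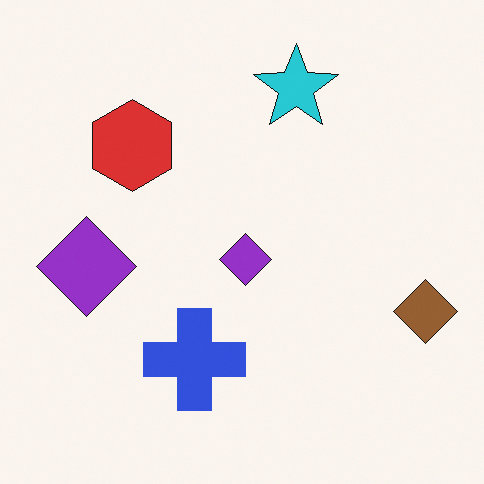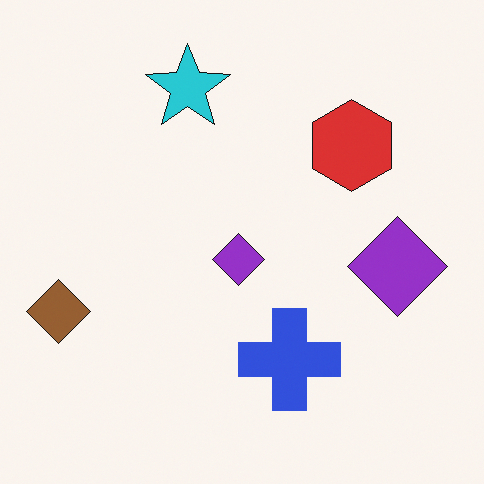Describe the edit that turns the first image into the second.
The image was flipped horizontally (left ↔ right).

The brown diamond is in the right of the first image and the left of the second — shapes on opposite sides of the vertical midline have swapped in a mirror flip.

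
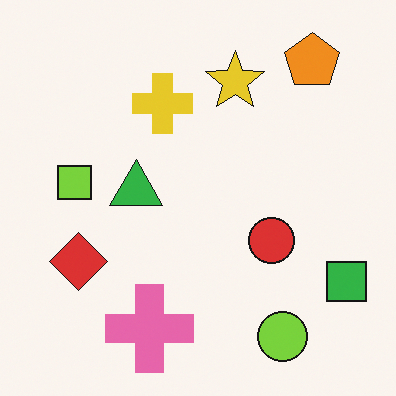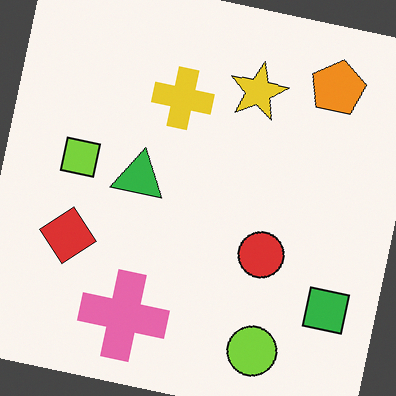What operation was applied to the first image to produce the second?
The transformation is: rotated clockwise by a small amount.

Every shape is tilted by the same angle and the image corners show triangular fill wedges — a whole-image rotation by a non-right angle.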